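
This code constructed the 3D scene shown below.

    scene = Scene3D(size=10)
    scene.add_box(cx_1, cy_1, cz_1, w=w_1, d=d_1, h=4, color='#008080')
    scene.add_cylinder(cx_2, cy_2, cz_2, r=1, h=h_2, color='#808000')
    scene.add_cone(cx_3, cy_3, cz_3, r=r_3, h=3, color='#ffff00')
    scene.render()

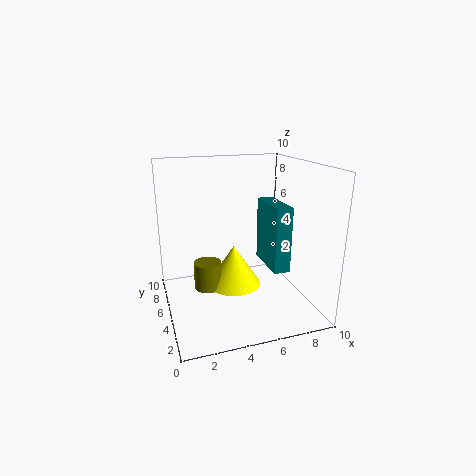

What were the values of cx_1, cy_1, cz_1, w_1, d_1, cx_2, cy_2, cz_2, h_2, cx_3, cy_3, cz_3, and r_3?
cx_1 = 6, cy_1 = 1, cz_1 = 4, w_1 = 1, d_1 = 3, cx_2 = 3, cy_2 = 6, cz_2 = 1, h_2 = 2, cx_3 = 5, cy_3 = 6, cz_3 = 1, r_3 = 2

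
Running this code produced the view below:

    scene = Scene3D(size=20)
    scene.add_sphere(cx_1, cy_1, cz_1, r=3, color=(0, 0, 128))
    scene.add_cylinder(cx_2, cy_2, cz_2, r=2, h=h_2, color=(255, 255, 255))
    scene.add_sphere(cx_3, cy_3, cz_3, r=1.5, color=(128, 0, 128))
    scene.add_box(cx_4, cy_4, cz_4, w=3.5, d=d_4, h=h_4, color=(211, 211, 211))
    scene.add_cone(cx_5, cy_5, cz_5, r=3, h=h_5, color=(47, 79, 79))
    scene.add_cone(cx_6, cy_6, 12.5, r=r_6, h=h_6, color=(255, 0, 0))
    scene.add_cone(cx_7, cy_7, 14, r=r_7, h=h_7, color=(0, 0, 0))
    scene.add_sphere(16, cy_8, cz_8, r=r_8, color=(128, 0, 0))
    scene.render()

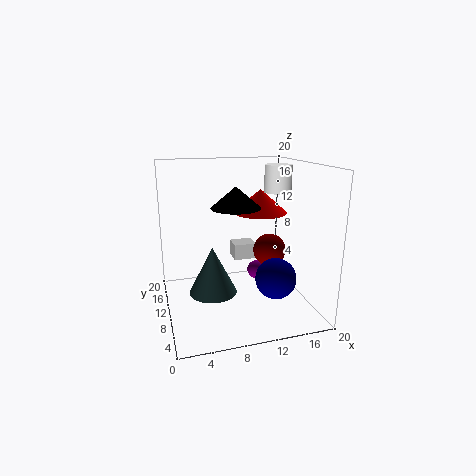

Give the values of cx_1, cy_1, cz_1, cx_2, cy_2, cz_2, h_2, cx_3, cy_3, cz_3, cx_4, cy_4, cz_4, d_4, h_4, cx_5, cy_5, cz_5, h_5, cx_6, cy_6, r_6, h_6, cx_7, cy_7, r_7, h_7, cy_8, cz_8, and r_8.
cx_1 = 15.5; cy_1 = 9; cz_1 = 3.5; cx_2 = 17; cy_2 = 13; cz_2 = 15.5; h_2 = 4; cx_3 = 15; cy_3 = 16; cz_3 = 2; cx_4 = 11; cy_4 = 15; cz_4 = 4.5; d_4 = 3; h_4 = 2.5; cx_5 = 5.5; cy_5 = 6; cz_5 = 4.5; h_5 = 6; cx_6 = 14.5; cy_6 = 13.5; r_6 = 4; h_6 = 3.5; cx_7 = 10; cy_7 = 11; r_7 = 3.5; h_7 = 3; cy_8 = 13; cz_8 = 6.5; r_8 = 2.5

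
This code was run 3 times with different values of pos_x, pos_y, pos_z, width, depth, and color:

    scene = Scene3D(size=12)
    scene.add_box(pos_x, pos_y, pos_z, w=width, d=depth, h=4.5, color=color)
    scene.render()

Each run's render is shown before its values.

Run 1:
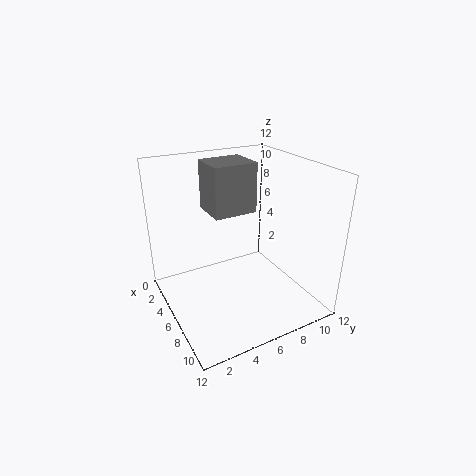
pos_x = 0.5
pos_y = 5
pos_z = 7
width = 3.5
depth = 4
color = 'gray'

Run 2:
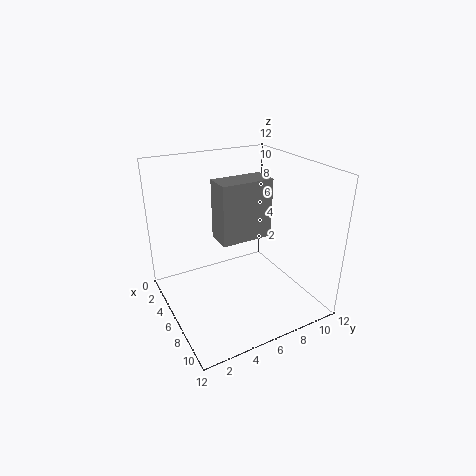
pos_x = 6.5
pos_y = 3.5
pos_z = 7
width = 2
depth = 4
color = 'gray'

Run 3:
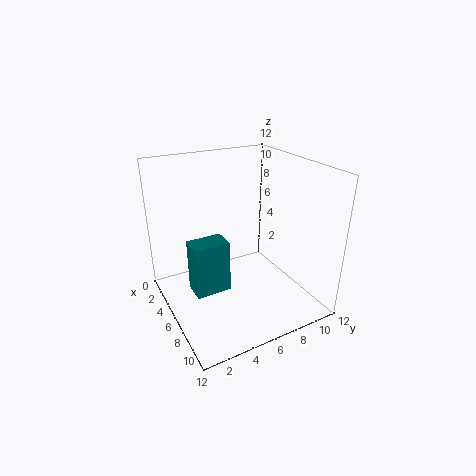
pos_x = 4.5
pos_y = 2
pos_z = 1.5
width = 2
depth = 3
color = 'teal'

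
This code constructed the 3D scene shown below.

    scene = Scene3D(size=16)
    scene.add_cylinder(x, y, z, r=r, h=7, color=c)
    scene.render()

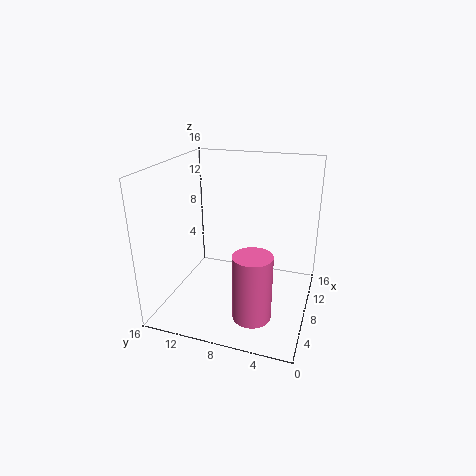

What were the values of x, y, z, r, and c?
x = 3.5, y = 5, z = 1.5, r = 2, c = 'hotpink'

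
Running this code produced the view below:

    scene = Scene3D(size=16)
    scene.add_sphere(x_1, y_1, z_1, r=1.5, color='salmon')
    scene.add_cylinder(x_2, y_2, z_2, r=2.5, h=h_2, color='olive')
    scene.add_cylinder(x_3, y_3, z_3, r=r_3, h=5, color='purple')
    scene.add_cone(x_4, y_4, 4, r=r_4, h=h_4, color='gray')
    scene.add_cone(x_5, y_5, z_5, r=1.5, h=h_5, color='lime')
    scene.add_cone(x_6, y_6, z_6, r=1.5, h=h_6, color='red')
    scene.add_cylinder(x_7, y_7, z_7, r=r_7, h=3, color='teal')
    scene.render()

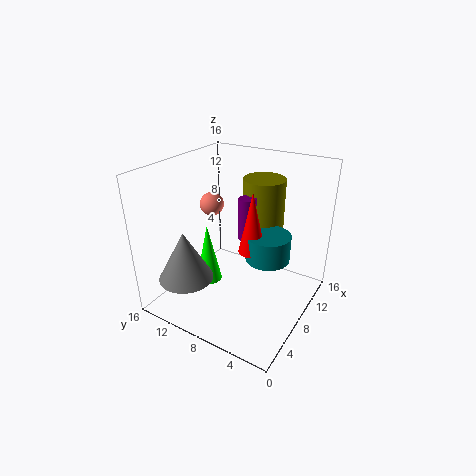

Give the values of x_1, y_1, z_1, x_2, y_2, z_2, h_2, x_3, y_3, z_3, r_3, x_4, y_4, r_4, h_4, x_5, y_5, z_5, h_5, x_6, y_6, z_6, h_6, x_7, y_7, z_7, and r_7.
x_1 = 11.5; y_1 = 14; z_1 = 9.5; x_2 = 13; y_2 = 7.5; z_2 = 7.5; h_2 = 6; x_3 = 10; y_3 = 8; z_3 = 7; r_3 = 1; x_4 = 3.5; y_4 = 12; r_4 = 3; h_4 = 5.5; x_5 = 7; y_5 = 11.5; z_5 = 2; h_5 = 7; x_6 = 8.5; y_6 = 6.5; z_6 = 6.5; h_6 = 7; x_7 = 9.5; y_7 = 5; z_7 = 5.5; r_7 = 2.5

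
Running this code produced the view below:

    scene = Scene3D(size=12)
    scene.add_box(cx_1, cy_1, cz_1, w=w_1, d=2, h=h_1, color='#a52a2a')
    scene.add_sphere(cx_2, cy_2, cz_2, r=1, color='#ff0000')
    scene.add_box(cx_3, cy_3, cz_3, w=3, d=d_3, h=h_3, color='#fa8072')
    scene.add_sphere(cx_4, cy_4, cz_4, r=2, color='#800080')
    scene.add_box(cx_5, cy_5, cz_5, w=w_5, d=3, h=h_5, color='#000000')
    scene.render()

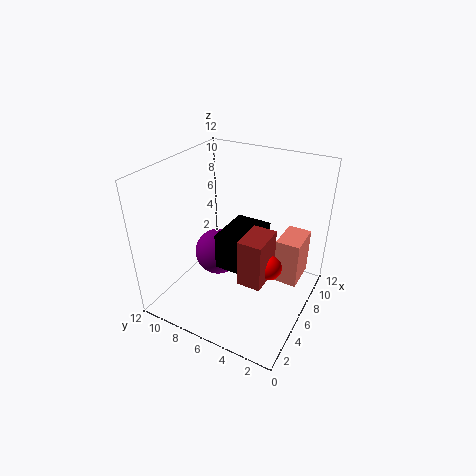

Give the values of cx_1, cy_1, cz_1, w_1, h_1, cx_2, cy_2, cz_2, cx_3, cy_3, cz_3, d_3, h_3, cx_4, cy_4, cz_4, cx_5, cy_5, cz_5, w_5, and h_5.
cx_1 = 4, cy_1 = 3, cz_1 = 3, w_1 = 3, h_1 = 4, cx_2 = 6, cy_2 = 3, cz_2 = 4, cx_3 = 7, cy_3 = 1, cz_3 = 2, d_3 = 2, h_3 = 4, cx_4 = 6, cy_4 = 8, cz_4 = 4, cx_5 = 4, cy_5 = 4, cz_5 = 4, w_5 = 4, h_5 = 3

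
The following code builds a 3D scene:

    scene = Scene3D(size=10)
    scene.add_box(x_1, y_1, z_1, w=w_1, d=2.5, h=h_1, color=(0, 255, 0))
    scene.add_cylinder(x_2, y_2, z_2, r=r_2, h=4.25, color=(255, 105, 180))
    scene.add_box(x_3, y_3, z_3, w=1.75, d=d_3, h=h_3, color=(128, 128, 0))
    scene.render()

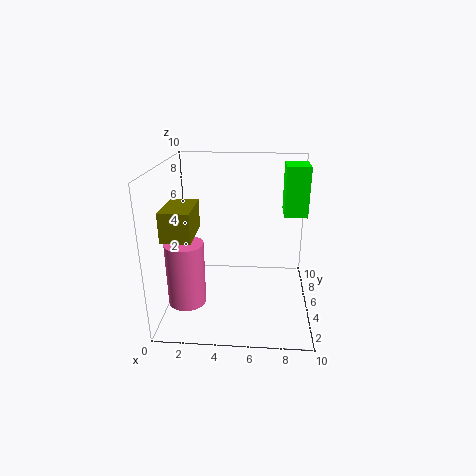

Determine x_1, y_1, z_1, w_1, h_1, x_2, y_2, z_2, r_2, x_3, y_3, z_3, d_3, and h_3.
x_1 = 8.25, y_1 = 7.25, z_1 = 5.75, w_1 = 1.75, h_1 = 3.75, x_2 = 1.75, y_2 = 2.75, z_2 = 1.25, r_2 = 1.25, x_3 = 1, y_3 = 0.5, z_3 = 6.5, d_3 = 2.75, h_3 = 1.75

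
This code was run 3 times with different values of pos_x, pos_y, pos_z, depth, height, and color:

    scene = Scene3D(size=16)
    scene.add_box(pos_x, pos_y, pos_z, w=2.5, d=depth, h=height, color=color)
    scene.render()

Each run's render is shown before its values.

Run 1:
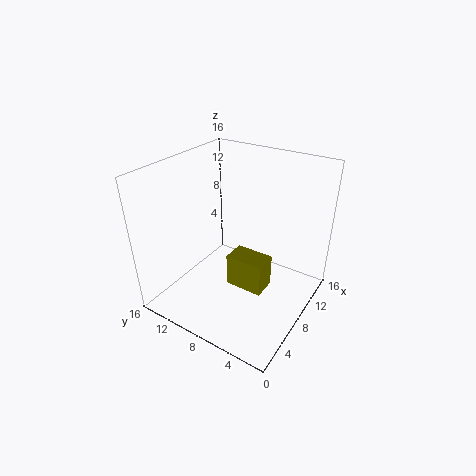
pos_x = 5; pos_y = 3.5; pos_z = 4; depth = 4; height = 3.5; color = 'olive'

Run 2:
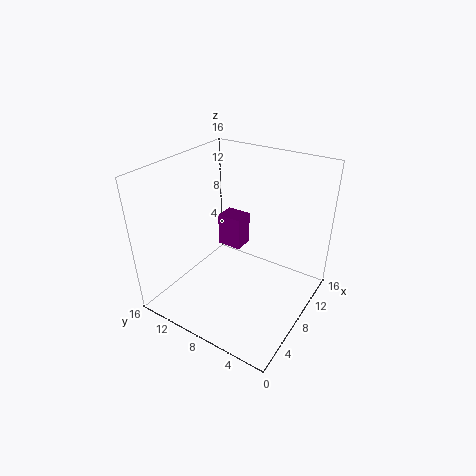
pos_x = 10.5; pos_y = 9.5; pos_z = 4.5; depth = 3; height = 4; color = 'purple'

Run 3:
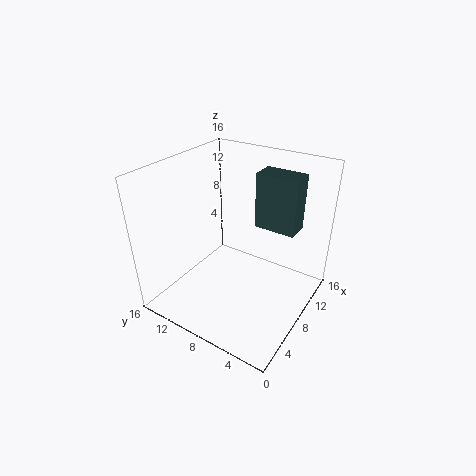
pos_x = 9; pos_y = 2; pos_z = 9.5; depth = 4.5; height = 6; color = 'darkslategray'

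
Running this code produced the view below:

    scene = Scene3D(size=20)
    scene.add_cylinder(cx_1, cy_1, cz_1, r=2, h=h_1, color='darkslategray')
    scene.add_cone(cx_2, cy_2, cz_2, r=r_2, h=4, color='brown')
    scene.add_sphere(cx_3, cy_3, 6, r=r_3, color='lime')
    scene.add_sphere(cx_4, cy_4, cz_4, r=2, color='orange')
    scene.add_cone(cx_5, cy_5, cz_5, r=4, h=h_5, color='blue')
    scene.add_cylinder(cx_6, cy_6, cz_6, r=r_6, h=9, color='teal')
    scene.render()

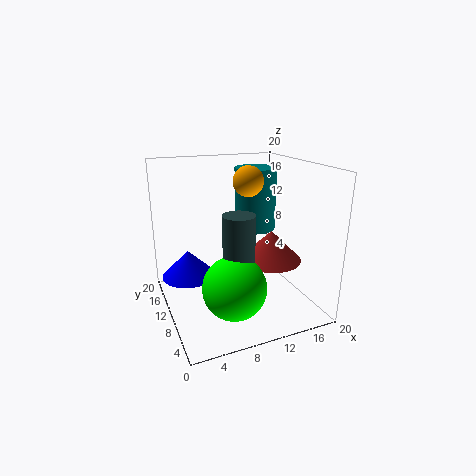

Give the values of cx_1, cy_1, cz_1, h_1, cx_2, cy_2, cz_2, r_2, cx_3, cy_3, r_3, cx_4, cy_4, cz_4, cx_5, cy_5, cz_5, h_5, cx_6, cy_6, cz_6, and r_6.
cx_1 = 8; cy_1 = 5; cz_1 = 9; h_1 = 6; cx_2 = 13; cy_2 = 6; cz_2 = 8; r_2 = 4; cx_3 = 7; cy_3 = 4; r_3 = 4; cx_4 = 11; cy_4 = 9; cz_4 = 18; cx_5 = 4; cy_5 = 15; cz_5 = 3; h_5 = 4; cx_6 = 14; cy_6 = 13; cz_6 = 10; r_6 = 3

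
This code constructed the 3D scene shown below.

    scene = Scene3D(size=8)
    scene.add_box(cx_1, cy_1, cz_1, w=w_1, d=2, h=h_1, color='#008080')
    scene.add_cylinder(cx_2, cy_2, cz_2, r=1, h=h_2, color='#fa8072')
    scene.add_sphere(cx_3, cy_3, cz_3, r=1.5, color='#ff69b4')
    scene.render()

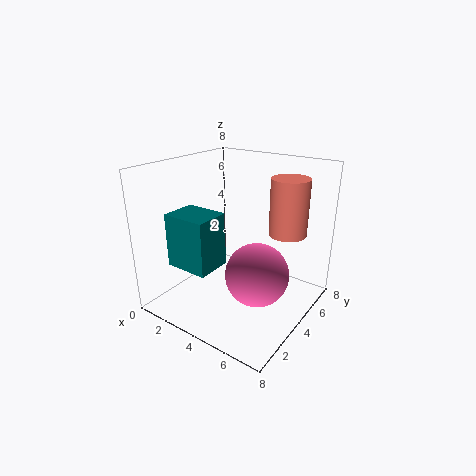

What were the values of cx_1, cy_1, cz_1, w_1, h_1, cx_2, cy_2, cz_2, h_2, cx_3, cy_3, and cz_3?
cx_1 = 1, cy_1 = 1.5, cz_1 = 2.5, w_1 = 2.5, h_1 = 3, cx_2 = 6.5, cy_2 = 5, cz_2 = 4.5, h_2 = 3, cx_3 = 6.5, cy_3 = 2, cz_3 = 3.5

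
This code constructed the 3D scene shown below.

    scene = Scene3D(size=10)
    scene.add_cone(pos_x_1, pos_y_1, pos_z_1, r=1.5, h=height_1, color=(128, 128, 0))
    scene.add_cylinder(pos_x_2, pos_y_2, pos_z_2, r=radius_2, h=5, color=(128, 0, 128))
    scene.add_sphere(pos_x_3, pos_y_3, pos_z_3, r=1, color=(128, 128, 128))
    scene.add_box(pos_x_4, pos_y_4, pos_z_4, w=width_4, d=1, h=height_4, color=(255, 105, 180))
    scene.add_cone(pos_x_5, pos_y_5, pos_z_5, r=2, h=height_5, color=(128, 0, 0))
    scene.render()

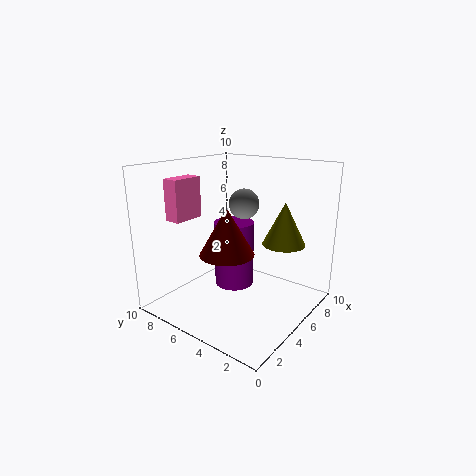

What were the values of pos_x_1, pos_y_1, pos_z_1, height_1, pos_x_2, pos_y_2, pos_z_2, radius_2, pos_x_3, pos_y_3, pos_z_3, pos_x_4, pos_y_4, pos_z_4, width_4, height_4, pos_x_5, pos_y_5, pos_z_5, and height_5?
pos_x_1 = 7; pos_y_1 = 2.5; pos_z_1 = 4.5; height_1 = 3; pos_x_2 = 6.5; pos_y_2 = 6.5; pos_z_2 = 0.5; radius_2 = 1.5; pos_x_3 = 5; pos_y_3 = 4.5; pos_z_3 = 7.5; pos_x_4 = 0.5; pos_y_4 = 6; pos_z_4 = 7; width_4 = 2; height_4 = 2.5; pos_x_5 = 5; pos_y_5 = 6; pos_z_5 = 3.5; height_5 = 3.5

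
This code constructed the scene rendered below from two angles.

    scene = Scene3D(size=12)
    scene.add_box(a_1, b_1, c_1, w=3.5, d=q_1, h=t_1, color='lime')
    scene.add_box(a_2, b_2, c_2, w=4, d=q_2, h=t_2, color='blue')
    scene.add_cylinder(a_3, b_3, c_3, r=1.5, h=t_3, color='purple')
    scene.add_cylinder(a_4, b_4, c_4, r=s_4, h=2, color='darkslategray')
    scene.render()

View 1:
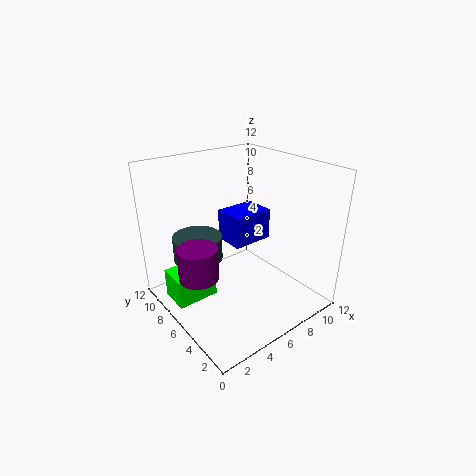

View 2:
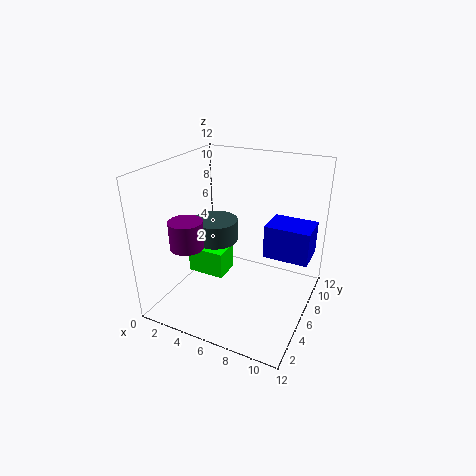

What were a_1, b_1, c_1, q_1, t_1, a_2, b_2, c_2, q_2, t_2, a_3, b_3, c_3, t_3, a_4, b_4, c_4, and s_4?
a_1 = 0.5, b_1 = 6.5, c_1 = 1, q_1 = 2.5, t_1 = 2.5, a_2 = 7.5, b_2 = 8, c_2 = 3.5, q_2 = 3, t_2 = 3, a_3 = 1.5, b_3 = 5, c_3 = 4.5, t_3 = 2.5, a_4 = 3, b_4 = 7.5, c_4 = 4.5, s_4 = 2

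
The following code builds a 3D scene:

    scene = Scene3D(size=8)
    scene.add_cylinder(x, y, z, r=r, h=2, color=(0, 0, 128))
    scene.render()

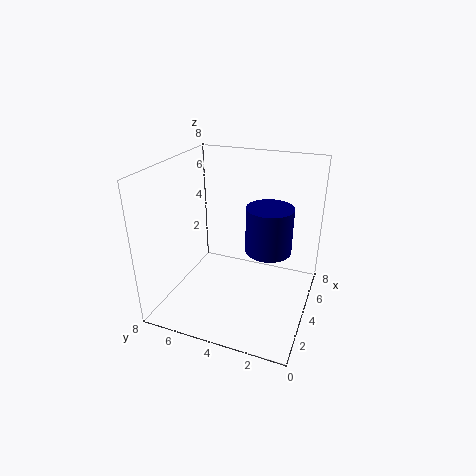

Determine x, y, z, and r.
x = 1.25
y = 1.5
z = 5.25
r = 1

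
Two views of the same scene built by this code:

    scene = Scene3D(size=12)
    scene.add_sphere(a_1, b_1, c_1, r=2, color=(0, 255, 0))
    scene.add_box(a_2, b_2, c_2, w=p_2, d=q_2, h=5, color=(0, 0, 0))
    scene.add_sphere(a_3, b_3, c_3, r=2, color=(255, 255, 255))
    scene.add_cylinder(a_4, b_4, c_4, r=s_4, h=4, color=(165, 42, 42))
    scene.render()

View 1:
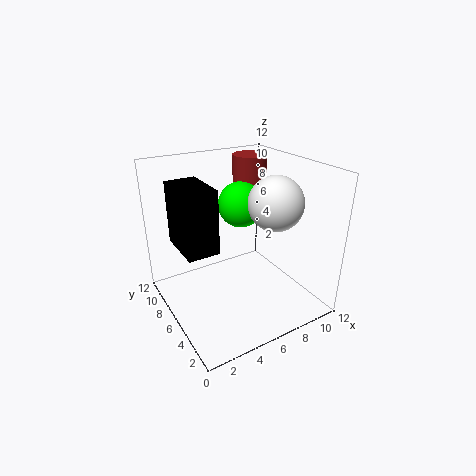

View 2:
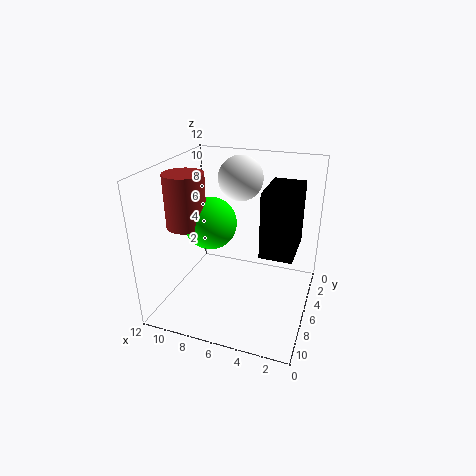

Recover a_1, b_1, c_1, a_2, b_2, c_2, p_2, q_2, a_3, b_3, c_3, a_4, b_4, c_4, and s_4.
a_1 = 7.5
b_1 = 8
c_1 = 8
a_2 = 1
b_2 = 4.5
c_2 = 6
p_2 = 2.5
q_2 = 4
a_3 = 7
b_3 = 2.5
c_3 = 10
a_4 = 9
b_4 = 9
c_4 = 8
s_4 = 1.5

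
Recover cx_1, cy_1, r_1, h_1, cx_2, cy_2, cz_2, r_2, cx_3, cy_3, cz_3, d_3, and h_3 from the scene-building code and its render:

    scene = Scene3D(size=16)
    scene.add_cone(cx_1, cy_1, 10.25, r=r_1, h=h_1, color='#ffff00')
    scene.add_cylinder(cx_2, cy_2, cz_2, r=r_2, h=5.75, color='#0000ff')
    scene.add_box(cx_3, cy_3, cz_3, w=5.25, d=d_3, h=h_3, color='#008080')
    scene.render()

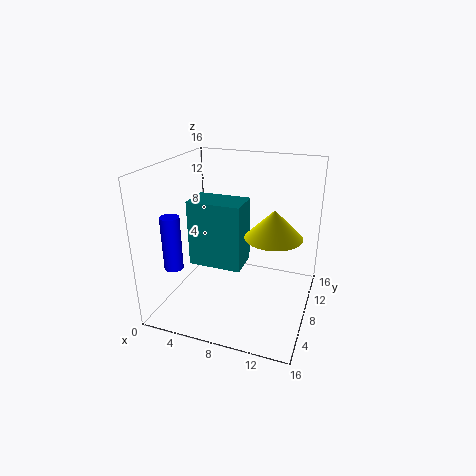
cx_1 = 12.75; cy_1 = 4.75; r_1 = 2.75; h_1 = 2.75; cx_2 = 2.5; cy_2 = 3.25; cz_2 = 5.75; r_2 = 1; cx_3 = 4.75; cy_3 = 2.75; cz_3 = 7; d_3 = 3.25; h_3 = 6.5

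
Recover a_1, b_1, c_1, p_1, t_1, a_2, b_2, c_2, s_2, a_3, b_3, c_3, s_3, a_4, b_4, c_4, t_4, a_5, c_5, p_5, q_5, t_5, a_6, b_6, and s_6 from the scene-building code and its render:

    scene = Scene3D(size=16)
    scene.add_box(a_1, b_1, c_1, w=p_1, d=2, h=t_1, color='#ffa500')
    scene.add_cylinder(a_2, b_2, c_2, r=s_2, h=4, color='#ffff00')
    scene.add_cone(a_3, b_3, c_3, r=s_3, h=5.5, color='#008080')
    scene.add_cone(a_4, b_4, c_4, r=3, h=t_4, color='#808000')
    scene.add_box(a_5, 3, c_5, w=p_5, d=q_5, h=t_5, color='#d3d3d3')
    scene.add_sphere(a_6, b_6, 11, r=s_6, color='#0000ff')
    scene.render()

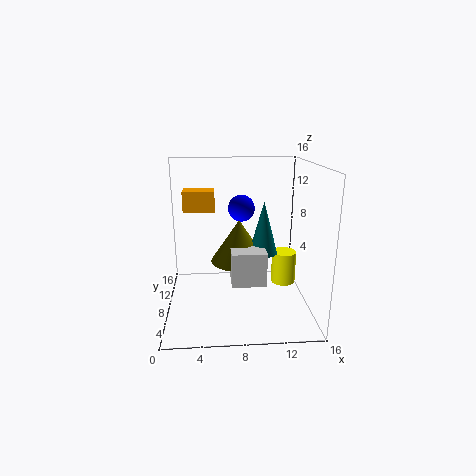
a_1 = 2.5
b_1 = 4
c_1 = 12
p_1 = 3
t_1 = 2
a_2 = 14
b_2 = 11
c_2 = 1
s_2 = 1.5
a_3 = 10.5
b_3 = 6
c_3 = 7
s_3 = 1.5
a_4 = 8
b_4 = 6.5
c_4 = 6
t_4 = 4.5
a_5 = 7
c_5 = 4.5
p_5 = 3.5
q_5 = 4
t_5 = 3.5
a_6 = 8.5
b_6 = 9.5
s_6 = 1.5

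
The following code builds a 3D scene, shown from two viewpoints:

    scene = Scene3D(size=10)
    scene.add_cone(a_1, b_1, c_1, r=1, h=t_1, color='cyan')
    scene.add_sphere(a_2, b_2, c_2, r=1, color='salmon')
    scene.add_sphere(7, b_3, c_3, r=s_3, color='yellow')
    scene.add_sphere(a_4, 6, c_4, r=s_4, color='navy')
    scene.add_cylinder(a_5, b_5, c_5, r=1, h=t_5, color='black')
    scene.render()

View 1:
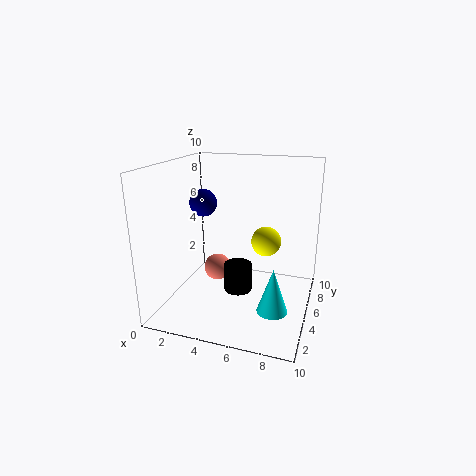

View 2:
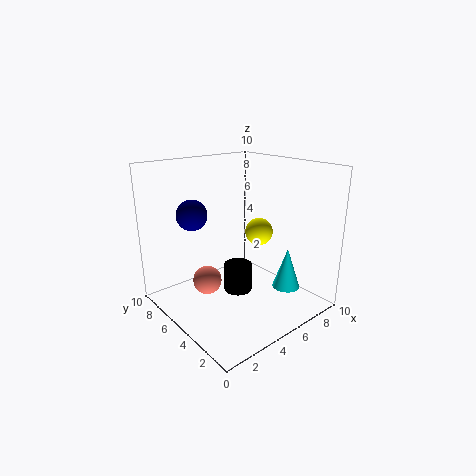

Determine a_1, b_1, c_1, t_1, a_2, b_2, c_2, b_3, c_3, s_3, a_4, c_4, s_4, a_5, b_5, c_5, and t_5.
a_1 = 8
b_1 = 3
c_1 = 1
t_1 = 3
a_2 = 3
b_2 = 6
c_2 = 2
b_3 = 5
c_3 = 5
s_3 = 1
a_4 = 2
c_4 = 7
s_4 = 1
a_5 = 5
b_5 = 5
c_5 = 1
t_5 = 2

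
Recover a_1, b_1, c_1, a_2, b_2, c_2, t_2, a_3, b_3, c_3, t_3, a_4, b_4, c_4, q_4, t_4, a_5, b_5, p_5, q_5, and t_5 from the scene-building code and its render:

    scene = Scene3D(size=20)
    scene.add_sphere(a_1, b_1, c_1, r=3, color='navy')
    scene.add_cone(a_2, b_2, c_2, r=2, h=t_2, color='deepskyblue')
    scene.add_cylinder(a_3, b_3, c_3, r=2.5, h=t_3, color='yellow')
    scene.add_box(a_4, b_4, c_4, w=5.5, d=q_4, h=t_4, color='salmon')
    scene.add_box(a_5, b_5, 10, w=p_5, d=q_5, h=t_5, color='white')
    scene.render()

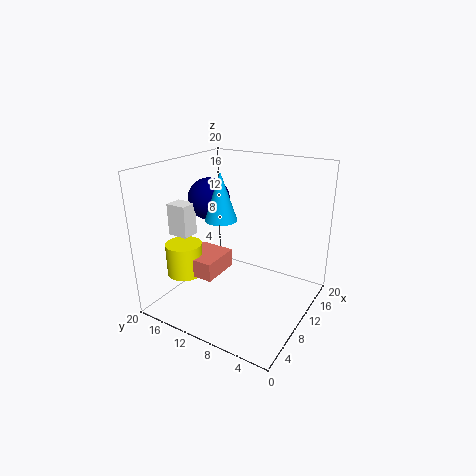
a_1 = 11, b_1 = 15.5, c_1 = 14.5, a_2 = 6, b_2 = 10, c_2 = 14, t_2 = 6, a_3 = 5.5, b_3 = 16, c_3 = 5, t_3 = 4.5, a_4 = 4.5, b_4 = 11, c_4 = 5.5, q_4 = 5, t_4 = 2.5, a_5 = 6, b_5 = 16, p_5 = 2.5, q_5 = 3, t_5 = 4.5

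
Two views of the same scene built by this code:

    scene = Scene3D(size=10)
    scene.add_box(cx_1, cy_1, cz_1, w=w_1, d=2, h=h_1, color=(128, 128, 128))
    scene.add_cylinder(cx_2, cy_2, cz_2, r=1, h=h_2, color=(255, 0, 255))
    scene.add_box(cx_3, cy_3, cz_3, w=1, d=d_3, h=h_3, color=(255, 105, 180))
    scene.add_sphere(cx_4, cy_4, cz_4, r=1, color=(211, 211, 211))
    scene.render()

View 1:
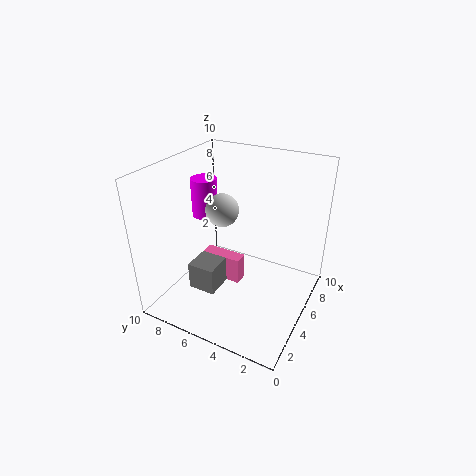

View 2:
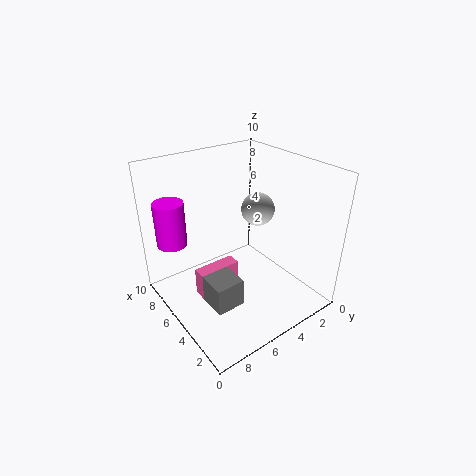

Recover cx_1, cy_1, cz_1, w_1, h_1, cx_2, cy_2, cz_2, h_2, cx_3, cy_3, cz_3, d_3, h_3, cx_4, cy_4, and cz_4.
cx_1 = 3; cy_1 = 6; cz_1 = 1; w_1 = 2; h_1 = 2; cx_2 = 7; cy_2 = 9; cz_2 = 5; h_2 = 3; cx_3 = 5; cy_3 = 5; cz_3 = 1; d_3 = 3; h_3 = 2; cx_4 = 3; cy_4 = 5; cz_4 = 8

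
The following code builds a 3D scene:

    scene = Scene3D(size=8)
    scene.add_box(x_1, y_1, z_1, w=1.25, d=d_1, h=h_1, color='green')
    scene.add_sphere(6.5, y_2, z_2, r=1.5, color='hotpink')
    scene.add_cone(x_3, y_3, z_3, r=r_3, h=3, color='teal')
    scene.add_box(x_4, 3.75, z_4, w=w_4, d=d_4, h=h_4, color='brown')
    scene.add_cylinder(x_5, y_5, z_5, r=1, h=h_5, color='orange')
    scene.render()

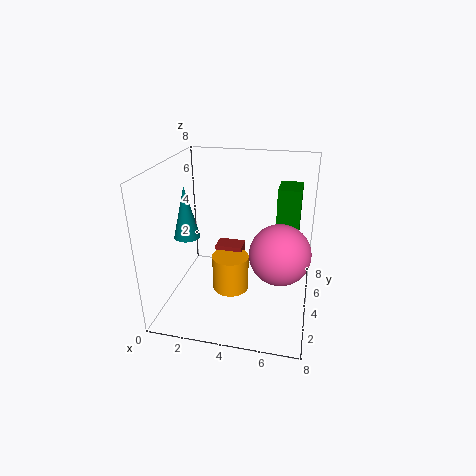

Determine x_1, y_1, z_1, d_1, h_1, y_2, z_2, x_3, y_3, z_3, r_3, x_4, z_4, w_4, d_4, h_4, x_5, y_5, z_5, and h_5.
x_1 = 6, y_1 = 4.5, z_1 = 3.75, d_1 = 1.75, h_1 = 3, y_2 = 2.25, z_2 = 4.25, x_3 = 1, y_3 = 4, z_3 = 3.75, r_3 = 0.75, x_4 = 2.75, z_4 = 2, w_4 = 1.5, d_4 = 1, h_4 = 1.5, x_5 = 3.75, y_5 = 3.25, z_5 = 1.25, h_5 = 2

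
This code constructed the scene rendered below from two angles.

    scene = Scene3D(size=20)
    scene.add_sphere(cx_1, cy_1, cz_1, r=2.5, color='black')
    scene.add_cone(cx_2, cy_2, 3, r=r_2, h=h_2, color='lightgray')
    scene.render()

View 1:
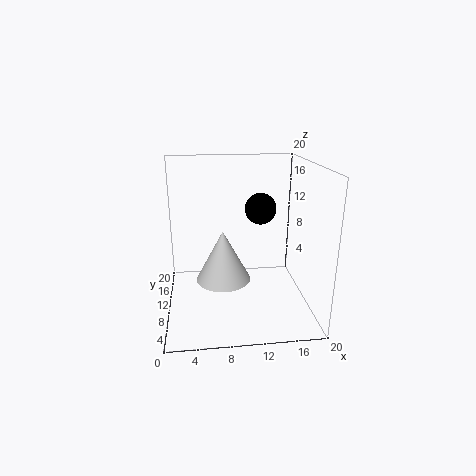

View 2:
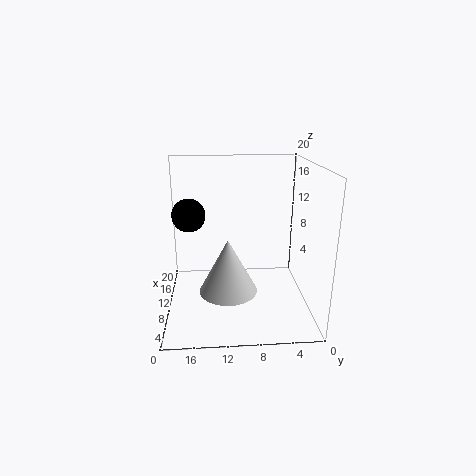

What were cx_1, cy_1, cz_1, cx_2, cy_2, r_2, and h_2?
cx_1 = 14.5
cy_1 = 17
cz_1 = 12
cx_2 = 8
cy_2 = 11.5
r_2 = 4
h_2 = 7.5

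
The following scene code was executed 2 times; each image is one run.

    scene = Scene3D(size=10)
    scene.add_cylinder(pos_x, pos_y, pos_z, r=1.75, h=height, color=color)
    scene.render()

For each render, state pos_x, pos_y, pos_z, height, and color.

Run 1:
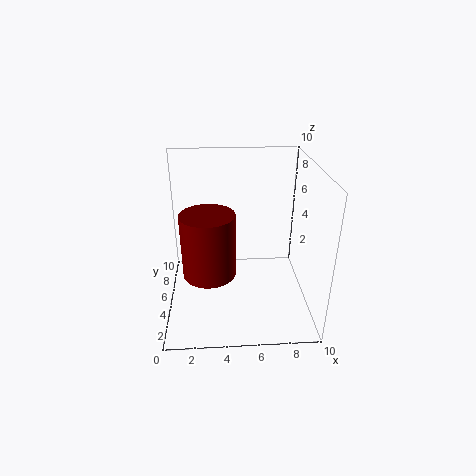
pos_x = 3, pos_y = 3.5, pos_z = 3.25, height = 4.25, color = 'maroon'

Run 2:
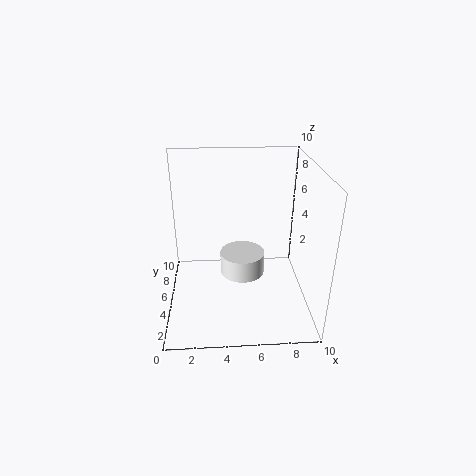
pos_x = 5.5, pos_y = 7.25, pos_z = 0.75, height = 1.75, color = 'white'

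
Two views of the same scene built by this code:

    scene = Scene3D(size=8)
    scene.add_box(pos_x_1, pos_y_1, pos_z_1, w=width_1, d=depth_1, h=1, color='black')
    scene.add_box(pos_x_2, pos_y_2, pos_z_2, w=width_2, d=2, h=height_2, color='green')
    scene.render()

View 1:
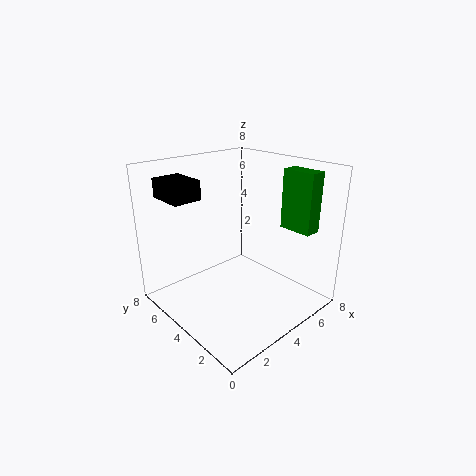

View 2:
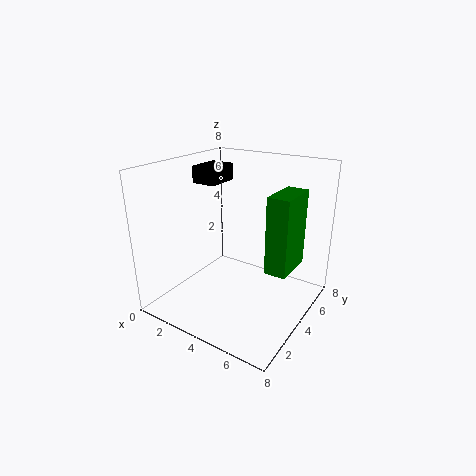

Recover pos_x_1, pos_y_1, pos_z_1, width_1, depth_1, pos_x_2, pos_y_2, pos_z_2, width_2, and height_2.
pos_x_1 = 0.5; pos_y_1 = 4.5; pos_z_1 = 6.5; width_1 = 1.5; depth_1 = 2; pos_x_2 = 7; pos_y_2 = 1.5; pos_z_2 = 4; width_2 = 1; height_2 = 3.5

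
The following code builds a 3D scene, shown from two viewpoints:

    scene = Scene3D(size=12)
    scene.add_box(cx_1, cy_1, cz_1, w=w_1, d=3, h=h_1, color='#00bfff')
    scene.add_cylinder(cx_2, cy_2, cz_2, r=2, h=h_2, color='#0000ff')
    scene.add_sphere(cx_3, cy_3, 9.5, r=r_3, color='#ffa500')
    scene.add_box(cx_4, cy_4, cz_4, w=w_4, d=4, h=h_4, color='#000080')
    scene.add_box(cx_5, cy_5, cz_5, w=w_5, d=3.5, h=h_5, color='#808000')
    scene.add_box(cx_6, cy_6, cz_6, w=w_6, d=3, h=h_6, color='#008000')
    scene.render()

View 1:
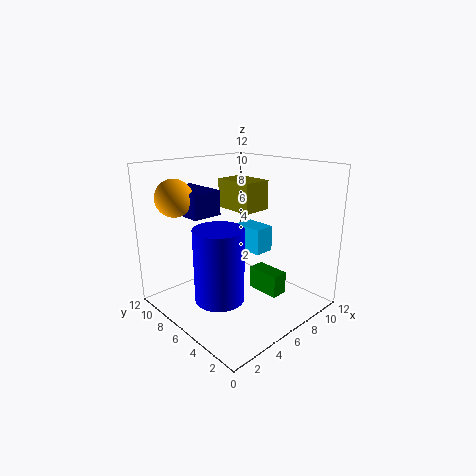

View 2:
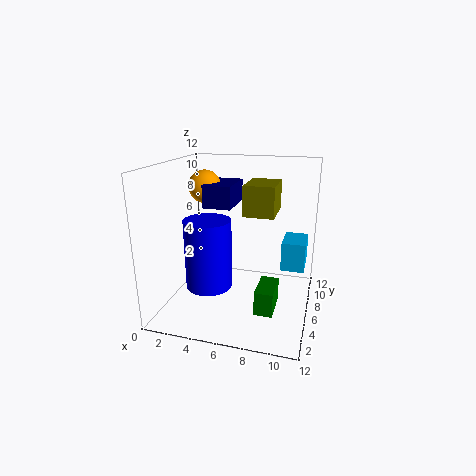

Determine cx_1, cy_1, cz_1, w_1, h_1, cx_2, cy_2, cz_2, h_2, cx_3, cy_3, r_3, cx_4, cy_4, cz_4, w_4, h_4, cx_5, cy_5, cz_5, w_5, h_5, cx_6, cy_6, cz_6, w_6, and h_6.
cx_1 = 9.5, cy_1 = 7, cz_1 = 3, w_1 = 2, h_1 = 2.5, cx_2 = 3.5, cy_2 = 5.5, cz_2 = 1.5, h_2 = 6, cx_3 = 2, cy_3 = 9, r_3 = 1.5, cx_4 = 2.5, cy_4 = 7, cz_4 = 8, w_4 = 2.5, h_4 = 2, cx_5 = 6.5, cy_5 = 5.5, cz_5 = 8, w_5 = 2.5, h_5 = 2.5, cx_6 = 8, cy_6 = 3.5, cz_6 = 0.5, w_6 = 1.5, h_6 = 2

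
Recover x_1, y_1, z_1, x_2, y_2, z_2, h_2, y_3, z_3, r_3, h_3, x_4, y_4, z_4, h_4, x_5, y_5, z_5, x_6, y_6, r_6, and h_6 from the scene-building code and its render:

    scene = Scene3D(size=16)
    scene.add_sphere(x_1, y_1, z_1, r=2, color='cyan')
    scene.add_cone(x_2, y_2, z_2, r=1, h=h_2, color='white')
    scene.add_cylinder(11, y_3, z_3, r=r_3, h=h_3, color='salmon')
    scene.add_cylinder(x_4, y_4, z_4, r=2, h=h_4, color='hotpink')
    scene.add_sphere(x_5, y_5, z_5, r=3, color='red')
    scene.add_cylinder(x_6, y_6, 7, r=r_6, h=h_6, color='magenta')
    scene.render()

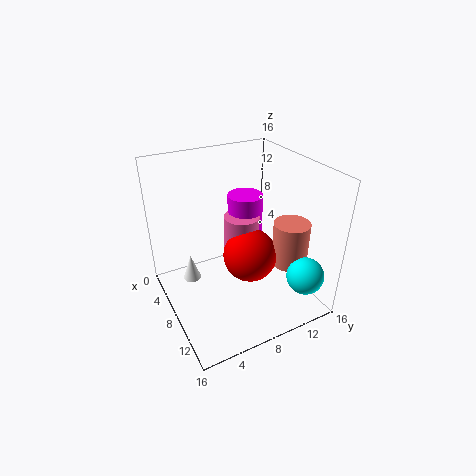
x_1 = 14, y_1 = 13, z_1 = 5, x_2 = 6, y_2 = 3, z_2 = 3, h_2 = 3, y_3 = 13, z_3 = 5, r_3 = 2, h_3 = 5, x_4 = 7, y_4 = 9, z_4 = 5, h_4 = 5, x_5 = 9, y_5 = 9, z_5 = 6, x_6 = 6, y_6 = 10, r_6 = 2, h_6 = 5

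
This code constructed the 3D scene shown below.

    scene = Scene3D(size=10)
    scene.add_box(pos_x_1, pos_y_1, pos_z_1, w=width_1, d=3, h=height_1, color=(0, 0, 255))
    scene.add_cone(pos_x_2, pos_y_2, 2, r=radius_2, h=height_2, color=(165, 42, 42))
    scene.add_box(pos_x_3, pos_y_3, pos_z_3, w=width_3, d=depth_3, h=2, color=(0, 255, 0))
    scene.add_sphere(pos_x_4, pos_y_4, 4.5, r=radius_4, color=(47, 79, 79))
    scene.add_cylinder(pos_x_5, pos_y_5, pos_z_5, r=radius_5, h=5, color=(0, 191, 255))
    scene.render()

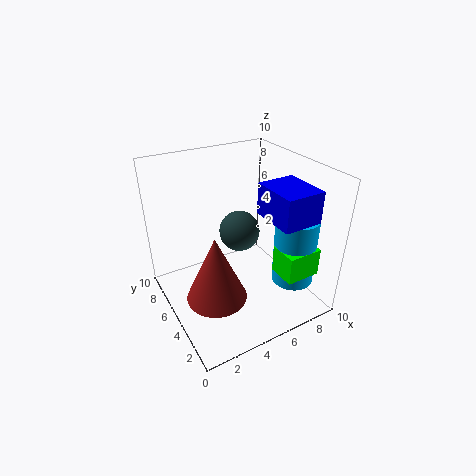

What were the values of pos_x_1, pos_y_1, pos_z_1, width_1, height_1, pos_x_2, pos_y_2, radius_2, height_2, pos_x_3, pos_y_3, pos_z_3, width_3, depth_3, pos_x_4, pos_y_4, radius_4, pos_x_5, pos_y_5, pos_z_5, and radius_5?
pos_x_1 = 5.5, pos_y_1 = 0.5, pos_z_1 = 7.5, width_1 = 2.5, height_1 = 2, pos_x_2 = 2.5, pos_y_2 = 3.5, radius_2 = 2, height_2 = 4.5, pos_x_3 = 7, pos_y_3 = 1.5, pos_z_3 = 2.5, width_3 = 2.5, depth_3 = 2, pos_x_4 = 6, pos_y_4 = 6.5, radius_4 = 1.5, pos_x_5 = 8.5, pos_y_5 = 3, pos_z_5 = 1.5, radius_5 = 1.5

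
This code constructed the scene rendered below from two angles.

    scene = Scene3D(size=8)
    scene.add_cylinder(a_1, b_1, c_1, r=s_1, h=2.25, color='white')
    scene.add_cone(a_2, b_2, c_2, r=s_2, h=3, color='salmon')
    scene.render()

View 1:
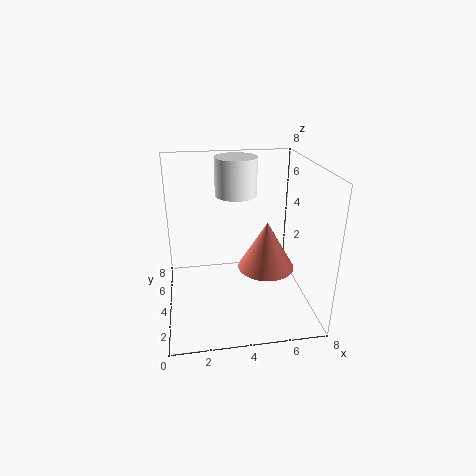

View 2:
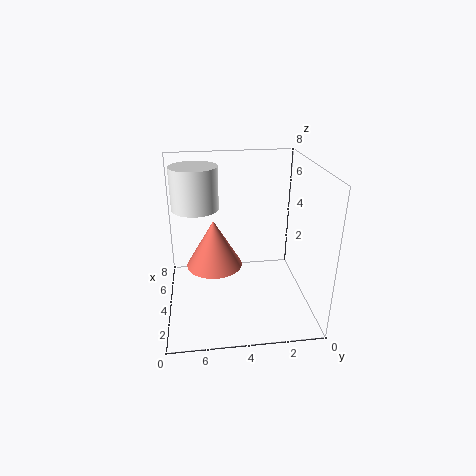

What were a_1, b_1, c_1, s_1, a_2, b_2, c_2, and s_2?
a_1 = 4.25, b_1 = 6.25, c_1 = 5.75, s_1 = 1.25, a_2 = 6, b_2 = 5.25, c_2 = 1.25, s_2 = 1.75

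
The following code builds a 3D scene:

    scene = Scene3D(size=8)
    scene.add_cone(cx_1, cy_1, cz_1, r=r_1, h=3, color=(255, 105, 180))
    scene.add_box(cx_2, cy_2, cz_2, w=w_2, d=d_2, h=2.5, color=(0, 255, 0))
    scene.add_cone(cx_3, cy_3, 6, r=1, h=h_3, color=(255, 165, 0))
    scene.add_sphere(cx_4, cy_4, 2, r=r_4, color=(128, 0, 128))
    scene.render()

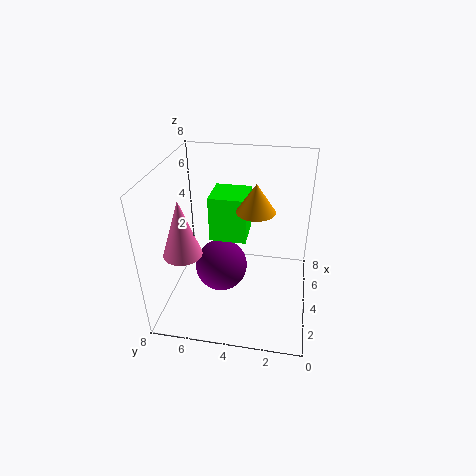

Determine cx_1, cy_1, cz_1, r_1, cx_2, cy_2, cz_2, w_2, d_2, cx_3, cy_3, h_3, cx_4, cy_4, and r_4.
cx_1 = 2, cy_1 = 6.5, cz_1 = 4, r_1 = 1, cx_2 = 3.5, cy_2 = 3.5, cz_2 = 4, w_2 = 2, d_2 = 2, cx_3 = 3.5, cy_3 = 3, h_3 = 1.5, cx_4 = 4, cy_4 = 5, r_4 = 1.5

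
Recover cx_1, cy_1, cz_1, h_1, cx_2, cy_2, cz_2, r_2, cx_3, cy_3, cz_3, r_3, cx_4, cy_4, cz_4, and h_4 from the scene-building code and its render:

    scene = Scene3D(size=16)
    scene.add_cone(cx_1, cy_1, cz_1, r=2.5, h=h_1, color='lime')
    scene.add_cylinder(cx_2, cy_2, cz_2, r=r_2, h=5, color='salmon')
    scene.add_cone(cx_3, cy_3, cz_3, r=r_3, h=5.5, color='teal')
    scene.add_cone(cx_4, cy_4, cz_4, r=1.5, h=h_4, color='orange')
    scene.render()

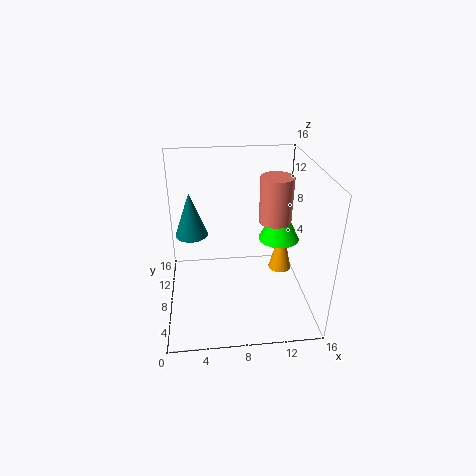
cx_1 = 13.5, cy_1 = 11.25, cz_1 = 5.75, h_1 = 4.75, cx_2 = 12, cy_2 = 7.75, cz_2 = 10, r_2 = 1.75, cx_3 = 2.75, cy_3 = 12.5, cz_3 = 6.25, r_3 = 2, cx_4 = 14.25, cy_4 = 12.5, cz_4 = 0.5, h_4 = 6.25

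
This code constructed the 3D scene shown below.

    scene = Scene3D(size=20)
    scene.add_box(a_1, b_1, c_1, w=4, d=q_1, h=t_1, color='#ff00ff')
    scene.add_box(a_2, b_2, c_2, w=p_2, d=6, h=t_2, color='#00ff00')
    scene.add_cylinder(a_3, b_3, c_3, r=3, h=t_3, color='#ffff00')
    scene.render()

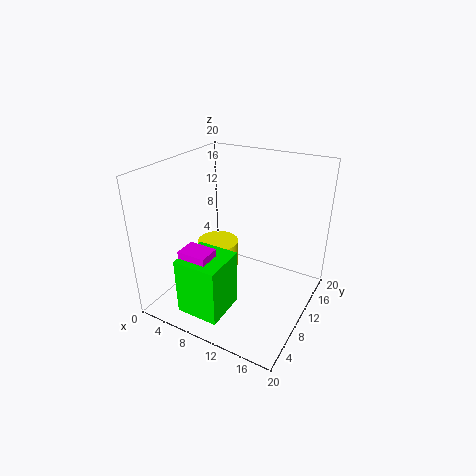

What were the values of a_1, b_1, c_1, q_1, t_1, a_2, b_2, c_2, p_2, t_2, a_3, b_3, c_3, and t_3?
a_1 = 5
b_1 = 3
c_1 = 7
q_1 = 3
t_1 = 3
a_2 = 5
b_2 = 2
c_2 = 1
p_2 = 6
t_2 = 8
a_3 = 6
b_3 = 11
c_3 = 4
t_3 = 4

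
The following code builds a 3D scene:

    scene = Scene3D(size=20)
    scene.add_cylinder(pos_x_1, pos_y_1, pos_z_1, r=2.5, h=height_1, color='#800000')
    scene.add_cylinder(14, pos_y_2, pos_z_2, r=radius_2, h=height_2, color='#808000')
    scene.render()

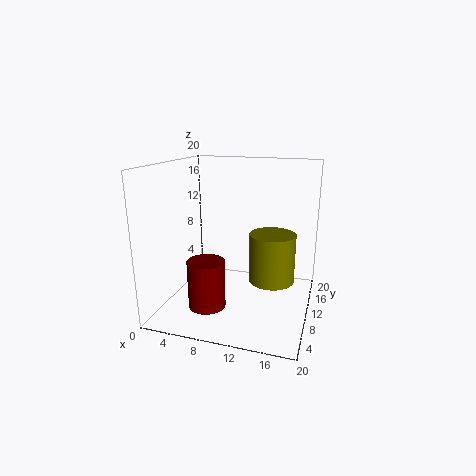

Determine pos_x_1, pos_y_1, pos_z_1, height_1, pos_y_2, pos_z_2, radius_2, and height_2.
pos_x_1 = 7, pos_y_1 = 5.5, pos_z_1 = 1.5, height_1 = 6.5, pos_y_2 = 14.5, pos_z_2 = 2, radius_2 = 3.5, height_2 = 7.5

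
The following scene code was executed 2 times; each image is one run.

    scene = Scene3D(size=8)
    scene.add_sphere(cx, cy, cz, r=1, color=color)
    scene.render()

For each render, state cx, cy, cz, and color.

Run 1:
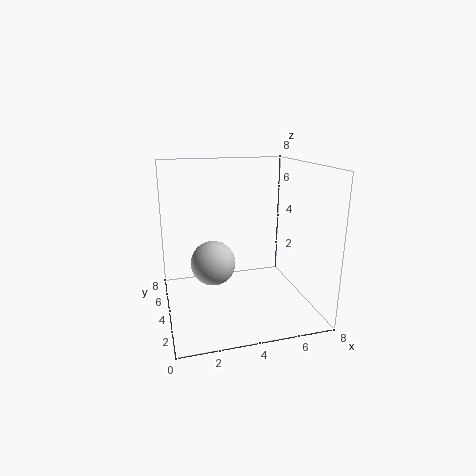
cx = 2, cy = 1, cz = 4, color = 'lightgray'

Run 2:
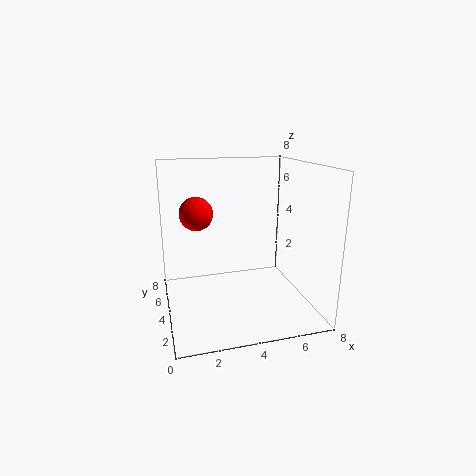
cx = 2, cy = 6, cz = 5, color = 'red'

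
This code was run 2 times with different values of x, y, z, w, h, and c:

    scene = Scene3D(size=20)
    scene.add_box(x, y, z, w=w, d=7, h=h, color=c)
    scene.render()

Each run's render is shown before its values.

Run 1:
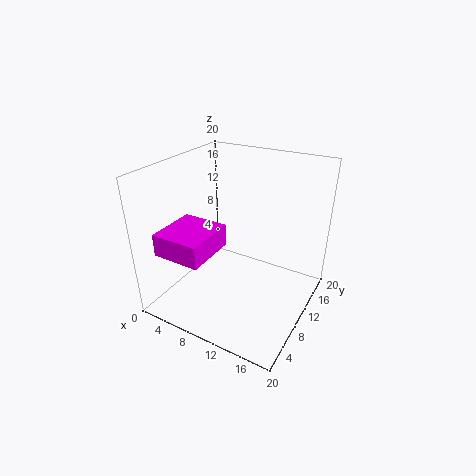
x = 2.5; y = 1.5; z = 9.5; w = 6.5; h = 3; c = 'magenta'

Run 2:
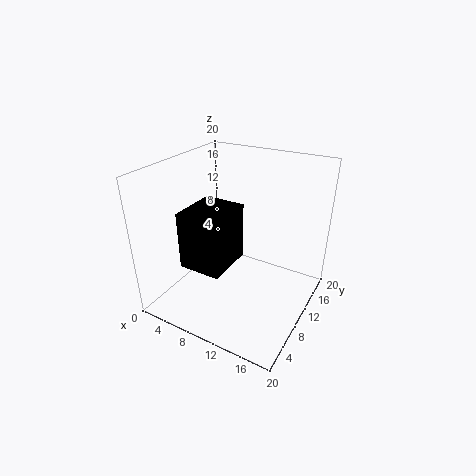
x = 4; y = 4.5; z = 6.5; w = 6; h = 8; c = 'black'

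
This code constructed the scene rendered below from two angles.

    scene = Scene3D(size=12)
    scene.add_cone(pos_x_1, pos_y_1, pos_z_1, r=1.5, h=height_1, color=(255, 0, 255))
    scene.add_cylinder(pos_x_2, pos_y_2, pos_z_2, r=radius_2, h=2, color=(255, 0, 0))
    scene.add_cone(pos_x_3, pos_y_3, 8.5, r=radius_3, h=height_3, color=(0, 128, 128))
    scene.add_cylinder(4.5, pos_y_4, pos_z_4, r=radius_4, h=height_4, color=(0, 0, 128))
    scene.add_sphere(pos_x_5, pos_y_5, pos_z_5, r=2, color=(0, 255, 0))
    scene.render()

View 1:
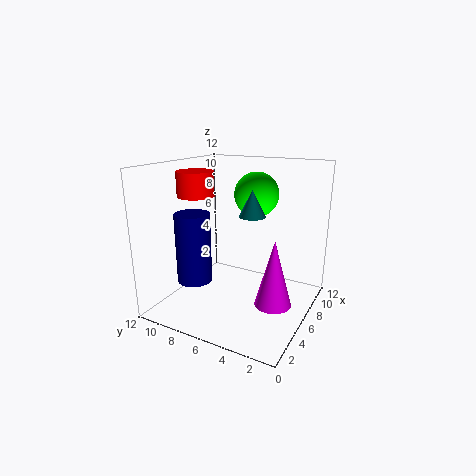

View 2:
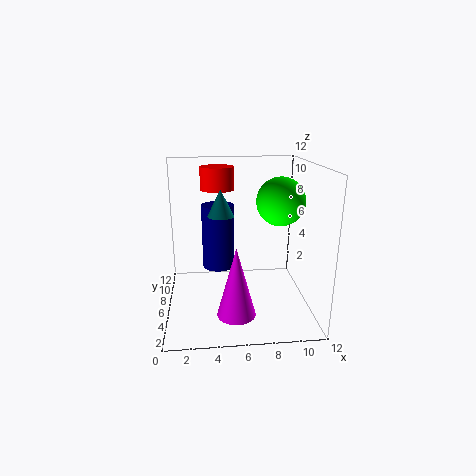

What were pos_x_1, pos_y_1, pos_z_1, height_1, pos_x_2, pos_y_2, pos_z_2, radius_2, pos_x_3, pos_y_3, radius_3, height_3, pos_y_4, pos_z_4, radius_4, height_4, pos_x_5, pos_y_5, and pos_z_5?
pos_x_1 = 5.5; pos_y_1 = 2.5; pos_z_1 = 1; height_1 = 5.5; pos_x_2 = 4.5; pos_y_2 = 9; pos_z_2 = 9.5; radius_2 = 1.5; pos_x_3 = 4.5; pos_y_3 = 4; radius_3 = 1; height_3 = 2; pos_y_4 = 9.5; pos_z_4 = 2; radius_4 = 1.5; height_4 = 6; pos_x_5 = 9.5; pos_y_5 = 6; pos_z_5 = 9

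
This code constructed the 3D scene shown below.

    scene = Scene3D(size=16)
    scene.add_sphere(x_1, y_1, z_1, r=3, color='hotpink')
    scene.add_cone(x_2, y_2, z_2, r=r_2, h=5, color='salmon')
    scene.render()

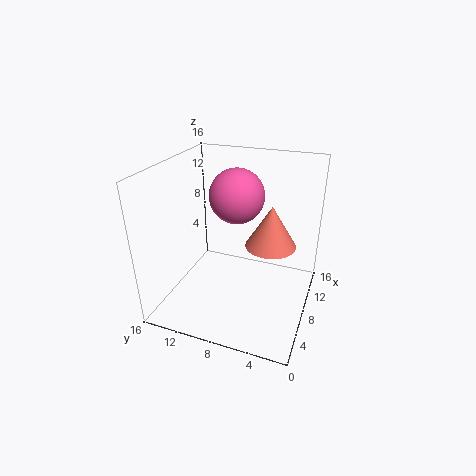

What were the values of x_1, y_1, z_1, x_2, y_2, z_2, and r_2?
x_1 = 9
y_1 = 8.5
z_1 = 12.5
x_2 = 11
y_2 = 5
z_2 = 6
r_2 = 3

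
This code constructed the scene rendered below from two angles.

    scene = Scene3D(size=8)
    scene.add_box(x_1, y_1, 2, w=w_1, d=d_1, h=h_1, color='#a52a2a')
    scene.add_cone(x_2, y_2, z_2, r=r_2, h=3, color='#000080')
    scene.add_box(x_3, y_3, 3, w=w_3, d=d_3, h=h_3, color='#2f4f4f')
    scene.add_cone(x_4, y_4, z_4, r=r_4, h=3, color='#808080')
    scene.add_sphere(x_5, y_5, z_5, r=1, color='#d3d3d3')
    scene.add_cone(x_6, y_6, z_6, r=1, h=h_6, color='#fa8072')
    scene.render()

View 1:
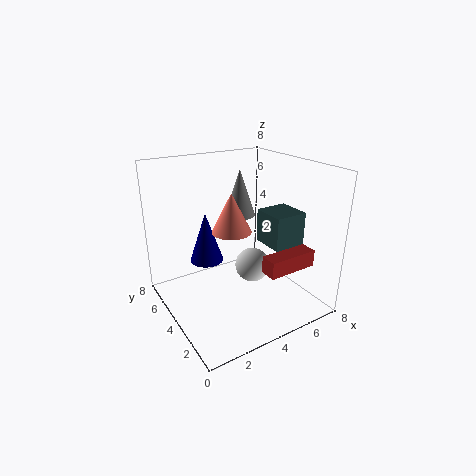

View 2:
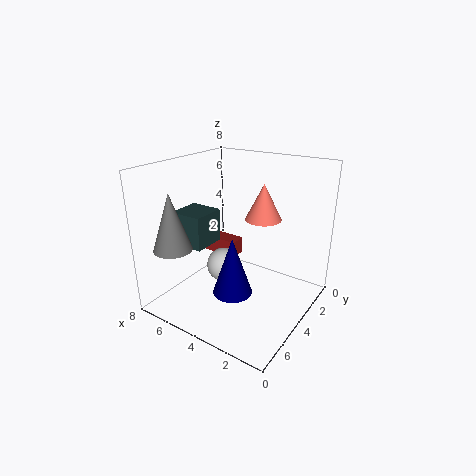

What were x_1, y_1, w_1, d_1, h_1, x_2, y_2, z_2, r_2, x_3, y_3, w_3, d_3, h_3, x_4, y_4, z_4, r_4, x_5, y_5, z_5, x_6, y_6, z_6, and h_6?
x_1 = 5; y_1 = 2; w_1 = 3; d_1 = 1; h_1 = 1; x_2 = 3; y_2 = 6; z_2 = 2; r_2 = 1; x_3 = 6; y_3 = 3; w_3 = 2; d_3 = 2; h_3 = 2; x_4 = 6; y_4 = 7; z_4 = 4; r_4 = 1; x_5 = 5; y_5 = 4; z_5 = 2; x_6 = 3; y_6 = 3; z_6 = 5; h_6 = 2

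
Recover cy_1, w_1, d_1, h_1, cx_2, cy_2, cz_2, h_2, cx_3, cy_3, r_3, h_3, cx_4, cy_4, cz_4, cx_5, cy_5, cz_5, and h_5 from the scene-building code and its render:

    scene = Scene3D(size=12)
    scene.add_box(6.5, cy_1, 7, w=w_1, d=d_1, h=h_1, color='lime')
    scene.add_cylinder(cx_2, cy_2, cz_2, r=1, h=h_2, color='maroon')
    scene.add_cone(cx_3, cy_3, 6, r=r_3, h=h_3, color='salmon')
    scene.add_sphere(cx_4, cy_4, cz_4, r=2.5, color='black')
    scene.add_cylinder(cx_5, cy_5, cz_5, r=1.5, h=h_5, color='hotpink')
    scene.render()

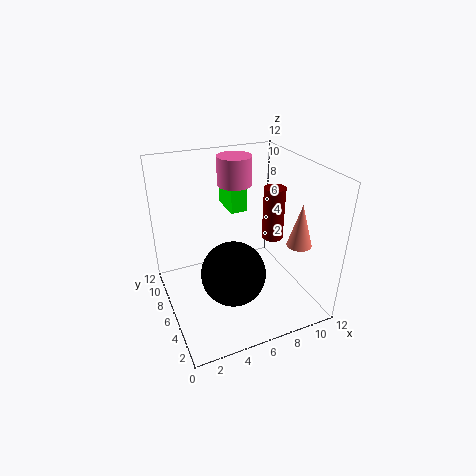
cy_1 = 8.5
w_1 = 1.5
d_1 = 3
h_1 = 3.5
cx_2 = 10.5
cy_2 = 8
cz_2 = 4
h_2 = 5
cx_3 = 10
cy_3 = 3
r_3 = 1
h_3 = 3.5
cx_4 = 4.5
cy_4 = 3.5
cz_4 = 4.5
cx_5 = 7
cy_5 = 9
cz_5 = 9.5
h_5 = 2.5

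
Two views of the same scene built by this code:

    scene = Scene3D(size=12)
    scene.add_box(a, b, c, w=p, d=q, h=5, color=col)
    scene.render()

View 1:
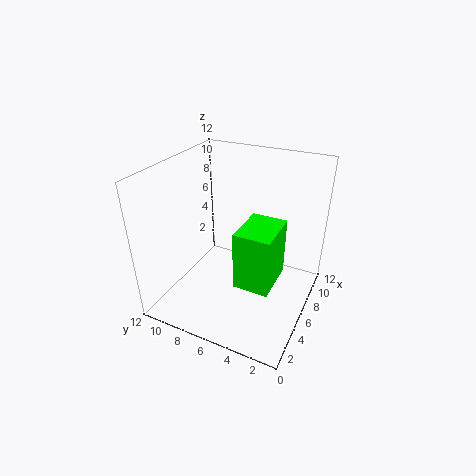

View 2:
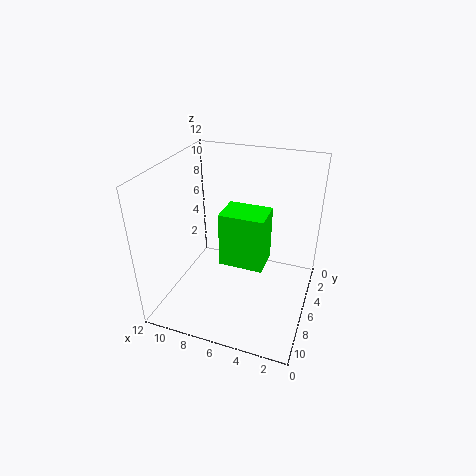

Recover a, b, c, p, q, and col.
a = 4; b = 2.5; c = 2.5; p = 4; q = 3; col = 'lime'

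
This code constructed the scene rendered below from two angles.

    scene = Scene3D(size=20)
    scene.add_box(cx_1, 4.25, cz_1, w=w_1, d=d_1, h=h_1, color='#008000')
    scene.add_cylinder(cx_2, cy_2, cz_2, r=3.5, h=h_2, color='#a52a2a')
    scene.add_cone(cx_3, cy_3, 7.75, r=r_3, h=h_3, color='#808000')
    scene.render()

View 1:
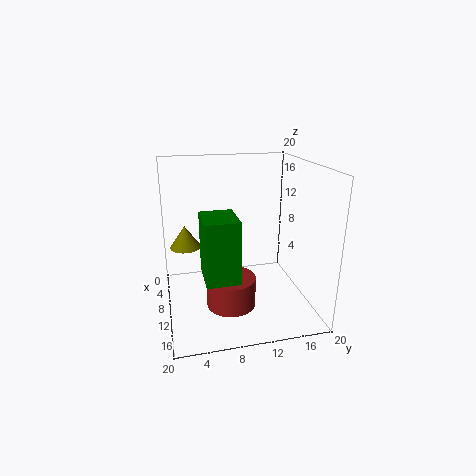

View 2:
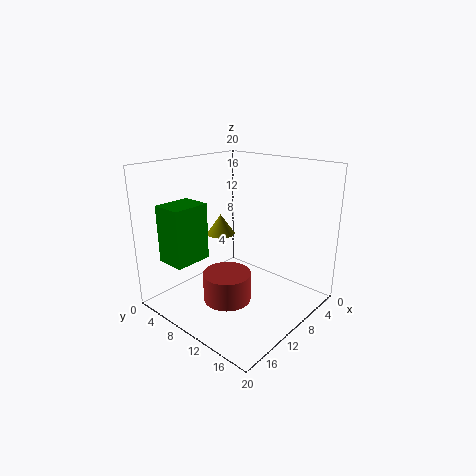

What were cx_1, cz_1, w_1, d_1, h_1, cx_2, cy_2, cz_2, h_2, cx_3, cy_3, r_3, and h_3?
cx_1 = 14, cz_1 = 8, w_1 = 5, d_1 = 4, h_1 = 7.5, cx_2 = 11, cy_2 = 8.75, cz_2 = 0.25, h_2 = 4.25, cx_3 = 6.25, cy_3 = 3, r_3 = 2.25, h_3 = 3.25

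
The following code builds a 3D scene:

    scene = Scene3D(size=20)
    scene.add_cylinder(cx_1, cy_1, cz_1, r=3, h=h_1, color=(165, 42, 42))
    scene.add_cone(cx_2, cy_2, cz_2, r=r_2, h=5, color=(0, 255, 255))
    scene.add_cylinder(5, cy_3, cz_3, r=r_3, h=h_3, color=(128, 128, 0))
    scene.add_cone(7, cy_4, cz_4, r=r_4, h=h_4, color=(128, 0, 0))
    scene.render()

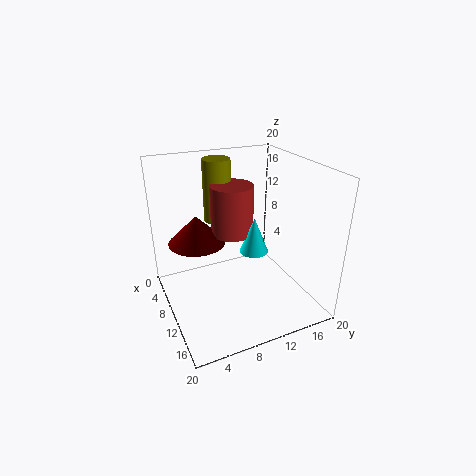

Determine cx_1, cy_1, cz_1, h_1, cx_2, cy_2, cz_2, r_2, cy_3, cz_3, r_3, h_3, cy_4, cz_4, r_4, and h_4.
cx_1 = 8, cy_1 = 10, cz_1 = 10, h_1 = 7, cx_2 = 11, cy_2 = 12, cz_2 = 8, r_2 = 2, cy_3 = 9, cz_3 = 11, r_3 = 2, h_3 = 9, cy_4 = 5, cz_4 = 9, r_4 = 4, h_4 = 4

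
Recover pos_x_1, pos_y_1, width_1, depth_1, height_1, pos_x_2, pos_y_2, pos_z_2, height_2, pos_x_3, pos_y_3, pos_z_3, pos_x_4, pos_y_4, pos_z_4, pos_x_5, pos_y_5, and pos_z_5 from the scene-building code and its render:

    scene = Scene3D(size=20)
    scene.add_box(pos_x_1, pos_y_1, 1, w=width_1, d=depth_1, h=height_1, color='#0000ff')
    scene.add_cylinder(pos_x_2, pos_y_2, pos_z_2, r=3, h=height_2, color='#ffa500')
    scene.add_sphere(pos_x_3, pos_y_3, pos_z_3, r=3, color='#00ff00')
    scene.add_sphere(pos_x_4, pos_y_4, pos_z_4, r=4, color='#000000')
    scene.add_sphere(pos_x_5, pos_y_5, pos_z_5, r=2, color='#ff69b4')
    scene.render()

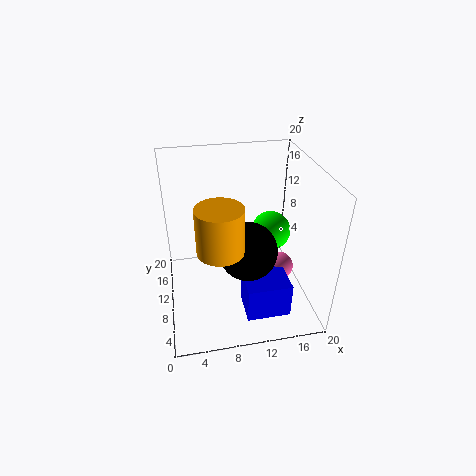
pos_x_1 = 10, pos_y_1 = 3, width_1 = 6, depth_1 = 5, height_1 = 5, pos_x_2 = 7, pos_y_2 = 6, pos_z_2 = 11, height_2 = 6, pos_x_3 = 16, pos_y_3 = 14, pos_z_3 = 8, pos_x_4 = 11, pos_y_4 = 8, pos_z_4 = 9, pos_x_5 = 16, pos_y_5 = 9, pos_z_5 = 5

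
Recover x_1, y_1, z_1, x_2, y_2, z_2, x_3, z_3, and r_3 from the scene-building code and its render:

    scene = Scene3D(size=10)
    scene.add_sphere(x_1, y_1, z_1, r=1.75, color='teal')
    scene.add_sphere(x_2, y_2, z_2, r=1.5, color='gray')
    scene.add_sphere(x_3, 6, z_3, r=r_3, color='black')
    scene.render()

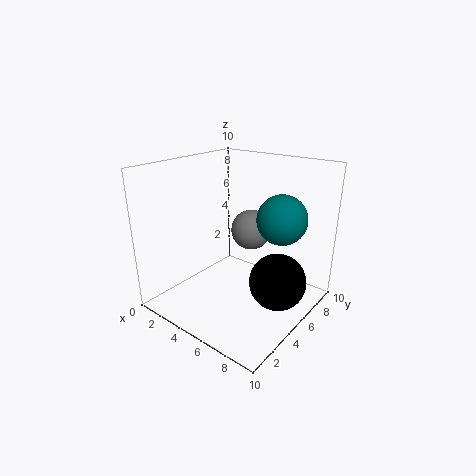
x_1 = 7.25, y_1 = 7, z_1 = 6.25, x_2 = 4.5, y_2 = 7.25, z_2 = 4.75, x_3 = 7.75, z_3 = 2, r_3 = 2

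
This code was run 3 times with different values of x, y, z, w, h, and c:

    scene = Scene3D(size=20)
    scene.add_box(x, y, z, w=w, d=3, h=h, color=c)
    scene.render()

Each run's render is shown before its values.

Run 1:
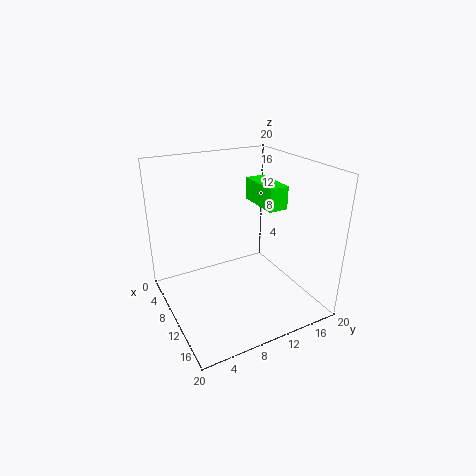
x = 2.5; y = 15.5; z = 12.5; w = 7; h = 3.5; c = 'lime'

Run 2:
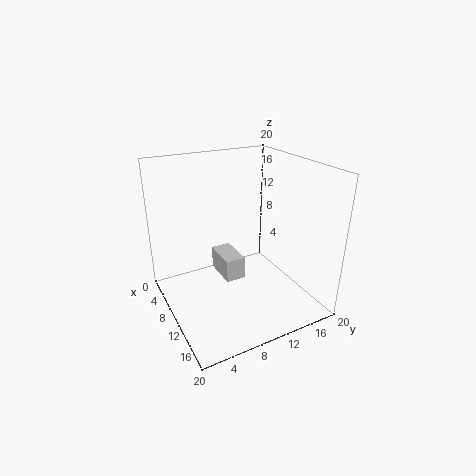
x = 3; y = 9; z = 2; w = 5.5; h = 3.5; c = 'lightgray'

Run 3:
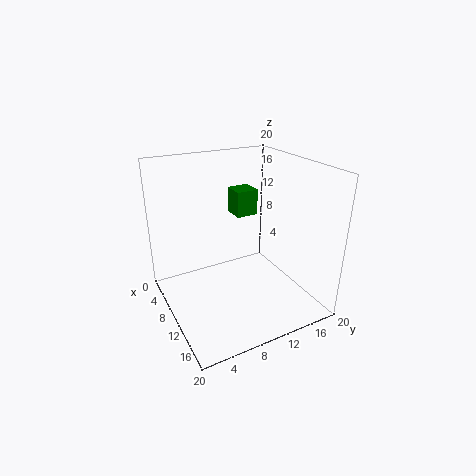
x = 7; y = 10; z = 13; w = 3; h = 3.5; c = 'green'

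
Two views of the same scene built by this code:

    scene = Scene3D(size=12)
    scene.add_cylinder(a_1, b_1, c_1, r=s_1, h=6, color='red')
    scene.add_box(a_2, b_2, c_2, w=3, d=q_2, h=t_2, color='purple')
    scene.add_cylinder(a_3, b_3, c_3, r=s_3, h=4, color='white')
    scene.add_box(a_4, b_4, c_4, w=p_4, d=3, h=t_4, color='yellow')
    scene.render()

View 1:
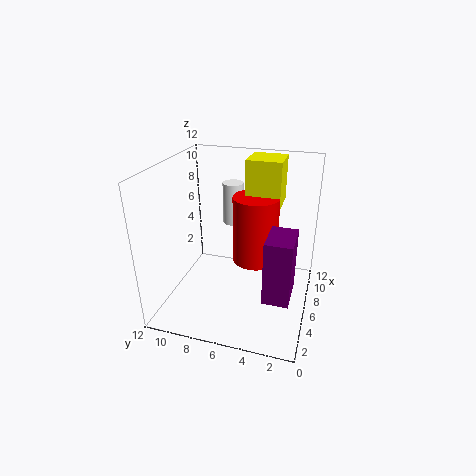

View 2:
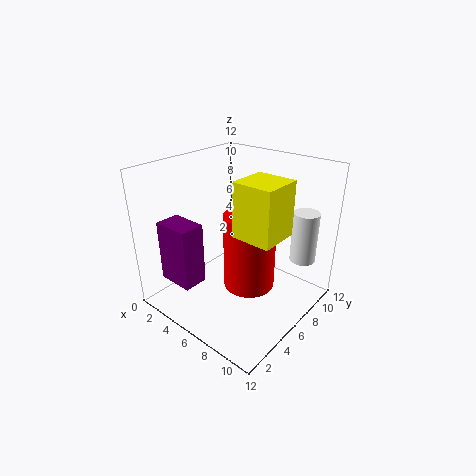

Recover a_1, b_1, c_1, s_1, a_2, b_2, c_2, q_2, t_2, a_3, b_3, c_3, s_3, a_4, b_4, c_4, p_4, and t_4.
a_1 = 8
b_1 = 5
c_1 = 3
s_1 = 2
a_2 = 2
b_2 = 1
c_2 = 3
q_2 = 2
t_2 = 5
a_3 = 11
b_3 = 8
c_3 = 5
s_3 = 1
a_4 = 8
b_4 = 3
c_4 = 8
p_4 = 3
t_4 = 4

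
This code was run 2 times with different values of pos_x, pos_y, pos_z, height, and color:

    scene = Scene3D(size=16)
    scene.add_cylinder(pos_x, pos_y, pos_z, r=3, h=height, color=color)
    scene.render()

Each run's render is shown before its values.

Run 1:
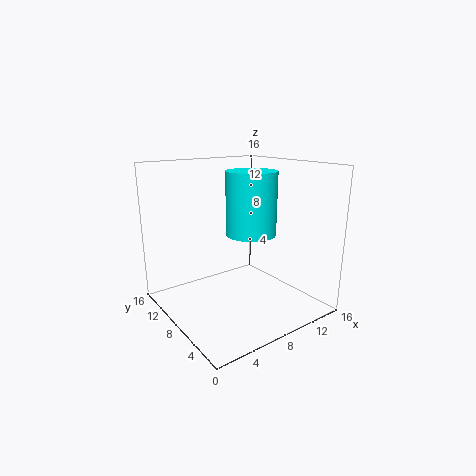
pos_x = 11; pos_y = 9.5; pos_z = 7.5; height = 7.5; color = 'cyan'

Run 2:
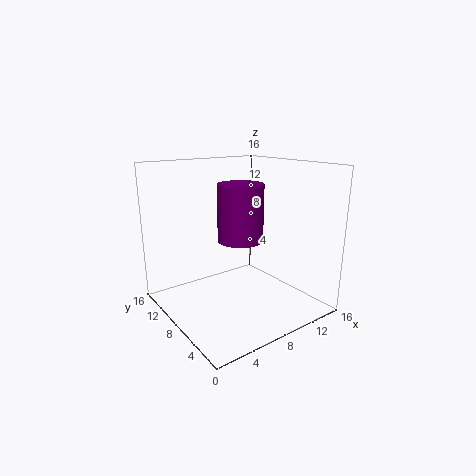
pos_x = 12; pos_y = 13; pos_z = 5.5; height = 7.5; color = 'purple'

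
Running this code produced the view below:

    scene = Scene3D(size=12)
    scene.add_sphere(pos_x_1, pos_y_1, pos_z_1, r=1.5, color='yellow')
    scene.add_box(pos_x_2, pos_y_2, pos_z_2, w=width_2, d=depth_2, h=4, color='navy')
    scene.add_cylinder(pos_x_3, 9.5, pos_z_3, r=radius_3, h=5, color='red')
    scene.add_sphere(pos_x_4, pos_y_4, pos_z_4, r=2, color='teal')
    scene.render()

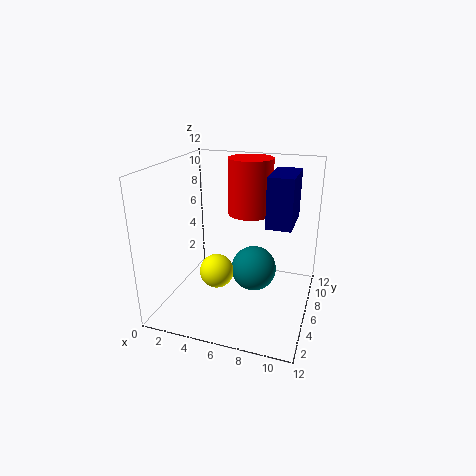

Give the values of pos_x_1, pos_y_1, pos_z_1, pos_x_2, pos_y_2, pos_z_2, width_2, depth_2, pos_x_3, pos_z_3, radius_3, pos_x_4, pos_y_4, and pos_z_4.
pos_x_1 = 4, pos_y_1 = 6, pos_z_1 = 2.5, pos_x_2 = 8.5, pos_y_2 = 5, pos_z_2 = 7.5, width_2 = 2, depth_2 = 4, pos_x_3 = 6, pos_z_3 = 7, radius_3 = 2, pos_x_4 = 7, pos_y_4 = 7.5, pos_z_4 = 2.5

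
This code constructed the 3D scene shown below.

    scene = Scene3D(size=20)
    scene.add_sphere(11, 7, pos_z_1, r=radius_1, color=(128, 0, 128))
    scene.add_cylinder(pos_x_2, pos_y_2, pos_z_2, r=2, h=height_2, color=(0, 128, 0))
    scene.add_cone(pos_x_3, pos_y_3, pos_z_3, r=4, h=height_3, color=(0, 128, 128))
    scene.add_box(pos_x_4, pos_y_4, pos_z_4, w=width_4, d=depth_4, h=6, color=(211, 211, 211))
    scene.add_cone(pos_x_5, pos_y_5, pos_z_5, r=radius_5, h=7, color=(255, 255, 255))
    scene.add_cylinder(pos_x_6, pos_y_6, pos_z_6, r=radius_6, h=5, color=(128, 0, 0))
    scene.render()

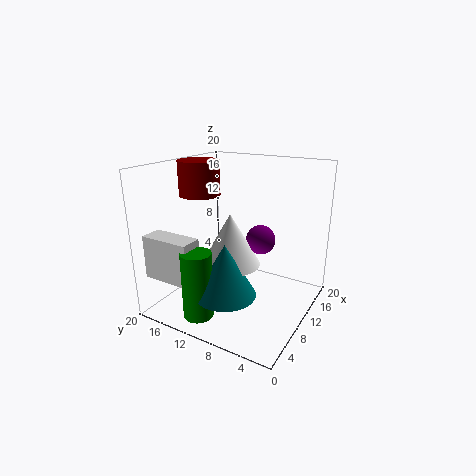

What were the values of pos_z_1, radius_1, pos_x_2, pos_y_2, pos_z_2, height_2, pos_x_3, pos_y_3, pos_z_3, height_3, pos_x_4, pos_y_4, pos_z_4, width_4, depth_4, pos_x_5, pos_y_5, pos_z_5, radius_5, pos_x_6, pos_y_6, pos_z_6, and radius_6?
pos_z_1 = 10
radius_1 = 2
pos_x_2 = 3
pos_y_2 = 12
pos_z_2 = 1
height_2 = 9
pos_x_3 = 5
pos_y_3 = 9
pos_z_3 = 4
height_3 = 7
pos_x_4 = 2
pos_y_4 = 13
pos_z_4 = 5
width_4 = 3
depth_4 = 7
pos_x_5 = 8
pos_y_5 = 10
pos_z_5 = 7
radius_5 = 4
pos_x_6 = 11
pos_y_6 = 17
pos_z_6 = 15
radius_6 = 3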